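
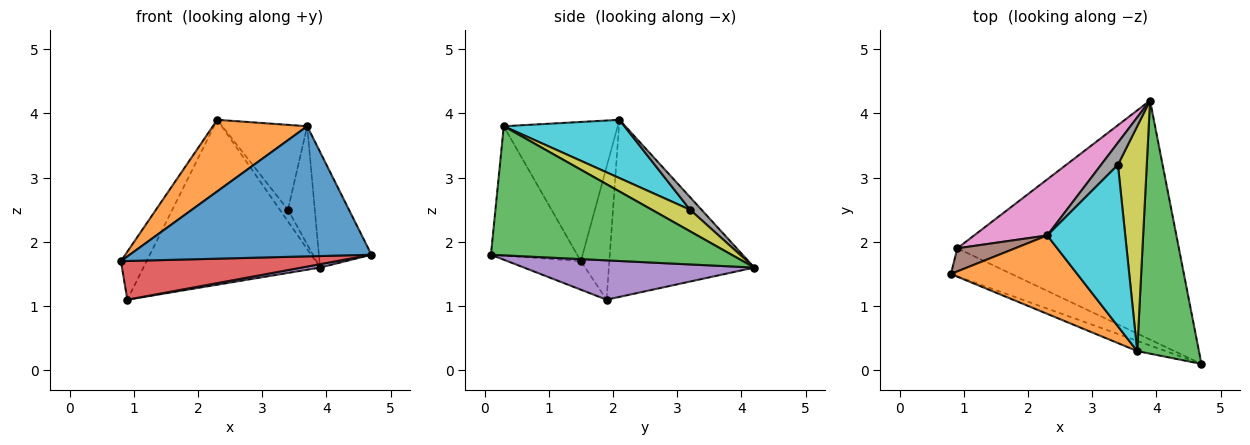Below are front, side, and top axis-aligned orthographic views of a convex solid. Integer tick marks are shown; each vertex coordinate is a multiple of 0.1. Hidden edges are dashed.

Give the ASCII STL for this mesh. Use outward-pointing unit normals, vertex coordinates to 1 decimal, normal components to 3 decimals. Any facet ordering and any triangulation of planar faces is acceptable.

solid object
 facet normal -0.335 -0.939 -0.074
  outer loop
   vertex 3.7 0.3 3.8
   vertex 0.8 1.5 1.7
   vertex 4.7 0.1 1.8
  endloop
 endfacet
 facet normal -0.631 -0.523 0.573
  outer loop
   vertex 3.7 0.3 3.8
   vertex 2.3 2.1 3.9
   vertex 0.8 1.5 1.7
  endloop
 endfacet
 facet normal 0.885 0.193 0.423
  outer loop
   vertex 3.7 0.3 3.8
   vertex 4.7 0.1 1.8
   vertex 3.9 4.2 1.6
  endloop
 endfacet
 facet normal -0.266 -0.781 -0.565
  outer loop
   vertex 0.9 1.9 1.1
   vertex 4.7 0.1 1.8
   vertex 0.8 1.5 1.7
  endloop
 endfacet
 facet normal 0.175 -0.014 -0.985
  outer loop
   vertex 0.9 1.9 1.1
   vertex 3.9 4.2 1.6
   vertex 4.7 0.1 1.8
  endloop
 endfacet
 facet normal -0.706 0.638 0.308
  outer loop
   vertex 0.9 1.9 1.1
   vertex 0.8 1.5 1.7
   vertex 2.3 2.1 3.9
  endloop
 endfacet
 facet normal -0.615 0.747 0.254
  outer loop
   vertex 0.9 1.9 1.1
   vertex 2.3 2.1 3.9
   vertex 3.9 4.2 1.6
  endloop
 endfacet
 facet normal 0.550 0.389 0.738
  outer loop
   vertex 3.4 3.2 2.5
   vertex 3.9 4.2 1.6
   vertex 2.3 2.1 3.9
  endloop
 endfacet
 facet normal 0.552 0.388 0.738
  outer loop
   vertex 3.4 3.2 2.5
   vertex 3.7 0.3 3.8
   vertex 3.9 4.2 1.6
  endloop
 endfacet
 facet normal 0.552 0.388 0.738
  outer loop
   vertex 3.4 3.2 2.5
   vertex 2.3 2.1 3.9
   vertex 3.7 0.3 3.8
  endloop
 endfacet
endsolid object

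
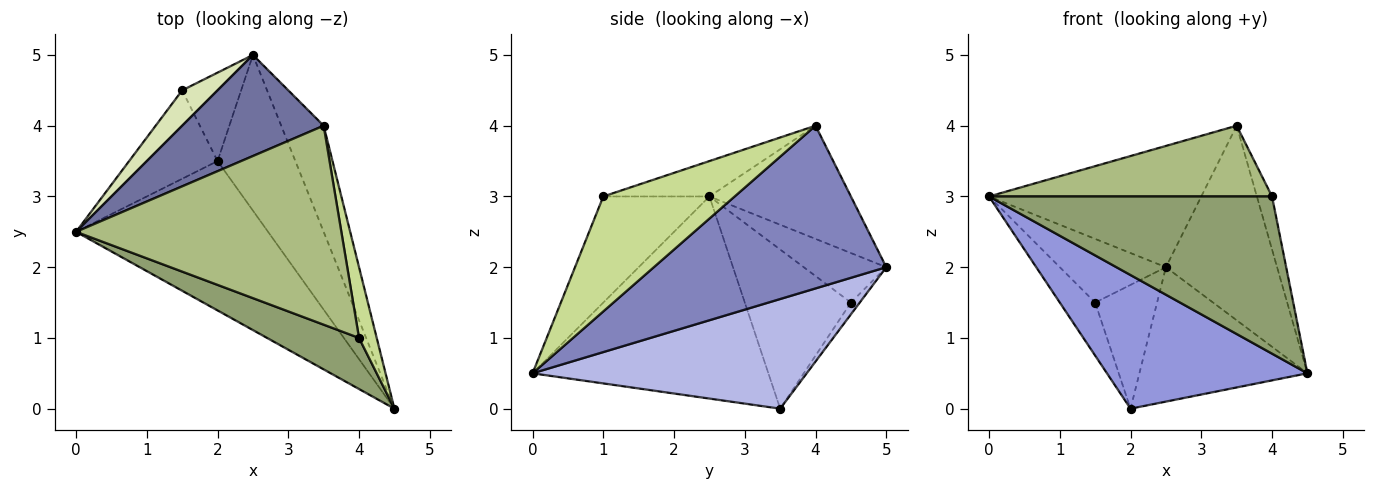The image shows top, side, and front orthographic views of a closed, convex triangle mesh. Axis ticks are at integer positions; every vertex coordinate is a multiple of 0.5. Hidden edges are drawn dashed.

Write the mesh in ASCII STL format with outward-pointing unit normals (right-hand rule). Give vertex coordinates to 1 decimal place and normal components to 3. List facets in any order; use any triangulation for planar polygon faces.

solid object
 facet normal -0.456 0.684 0.570
  outer loop
   vertex 3.5 4.0 4.0
   vertex 2.5 5.0 2.0
   vertex 0.0 2.5 3.0
  endloop
 endfacet
 facet normal 0.878 0.420 -0.229
  outer loop
   vertex 3.5 4.0 4.0
   vertex 4.5 0.0 0.5
   vertex 2.5 5.0 2.0
  endloop
 endfacet
 facet normal -0.617 -0.525 -0.586
  outer loop
   vertex 2.0 3.5 0.0
   vertex 4.5 0.0 0.5
   vertex 0.0 2.5 3.0
  endloop
 endfacet
 facet normal 0.729 0.447 -0.518
  outer loop
   vertex 2.0 3.5 0.0
   vertex 2.5 5.0 2.0
   vertex 4.5 0.0 0.5
  endloop
 endfacet
 facet normal -0.336 -0.896 0.291
  outer loop
   vertex 4.0 1.0 3.0
   vertex 0.0 2.5 3.0
   vertex 4.5 0.0 0.5
  endloop
 endfacet
 facet normal -0.125 -0.332 0.935
  outer loop
   vertex 4.0 1.0 3.0
   vertex 3.5 4.0 4.0
   vertex 0.0 2.5 3.0
  endloop
 endfacet
 facet normal 0.982 0.113 0.151
  outer loop
   vertex 4.0 1.0 3.0
   vertex 4.5 0.0 0.5
   vertex 3.5 4.0 4.0
  endloop
 endfacet
 facet normal -0.562 0.723 0.402
  outer loop
   vertex 1.5 4.5 1.5
   vertex 0.0 2.5 3.0
   vertex 2.5 5.0 2.0
  endloop
 endfacet
 facet normal -0.839 0.280 -0.466
  outer loop
   vertex 1.5 4.5 1.5
   vertex 2.0 3.5 0.0
   vertex 0.0 2.5 3.0
  endloop
 endfacet
 facet normal -0.115 0.808 -0.577
  outer loop
   vertex 1.5 4.5 1.5
   vertex 2.5 5.0 2.0
   vertex 2.0 3.5 0.0
  endloop
 endfacet
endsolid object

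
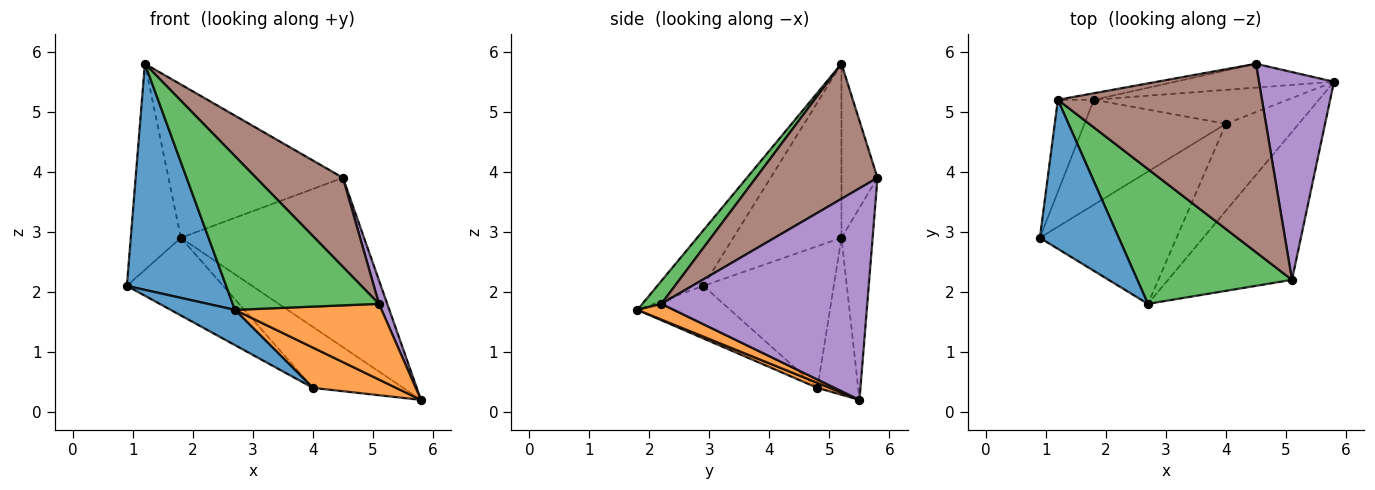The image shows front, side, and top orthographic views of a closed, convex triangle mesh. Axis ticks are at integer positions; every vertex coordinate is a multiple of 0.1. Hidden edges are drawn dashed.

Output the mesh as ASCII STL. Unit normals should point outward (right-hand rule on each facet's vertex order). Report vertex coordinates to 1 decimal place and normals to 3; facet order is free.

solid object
 facet normal -0.362 -0.778 0.513
  outer loop
   vertex 2.7 1.8 1.7
   vertex 1.2 5.2 5.8
   vertex 0.9 2.9 2.1
  endloop
 endfacet
 facet normal 0.112 -0.453 -0.885
  outer loop
   vertex 5.1 2.2 1.8
   vertex 2.7 1.8 1.7
   vertex 5.8 5.5 0.2
  endloop
 endfacet
 facet normal 0.097 -0.748 0.656
  outer loop
   vertex 5.1 2.2 1.8
   vertex 1.2 5.2 5.8
   vertex 2.7 1.8 1.7
  endloop
 endfacet
 facet normal -0.892 0.413 -0.185
  outer loop
   vertex 1.8 5.2 2.9
   vertex 0.9 2.9 2.1
   vertex 1.2 5.2 5.8
  endloop
 endfacet
 facet normal 0.942 -0.038 0.334
  outer loop
   vertex 4.5 5.8 3.9
   vertex 5.1 2.2 1.8
   vertex 5.8 5.5 0.2
  endloop
 endfacet
 facet normal 0.513 -0.367 0.776
  outer loop
   vertex 4.5 5.8 3.9
   vertex 1.2 5.2 5.8
   vertex 5.1 2.2 1.8
  endloop
 endfacet
 facet normal -0.166 0.976 -0.138
  outer loop
   vertex 4.5 5.8 3.9
   vertex 5.8 5.5 0.2
   vertex 1.8 5.2 2.9
  endloop
 endfacet
 facet normal -0.202 0.979 -0.042
  outer loop
   vertex 4.5 5.8 3.9
   vertex 1.8 5.2 2.9
   vertex 1.2 5.2 5.8
  endloop
 endfacet
 facet normal -0.627 0.463 -0.626
  outer loop
   vertex 4.0 4.8 0.4
   vertex 0.9 2.9 2.1
   vertex 1.8 5.2 2.9
  endloop
 endfacet
 facet normal -0.366 0.813 -0.453
  outer loop
   vertex 4.0 4.8 0.4
   vertex 1.8 5.2 2.9
   vertex 5.8 5.5 0.2
  endloop
 endfacet
 facet normal -0.349 -0.241 -0.906
  outer loop
   vertex 4.0 4.8 0.4
   vertex 2.7 1.8 1.7
   vertex 0.9 2.9 2.1
  endloop
 endfacet
 facet normal 0.063 -0.420 -0.906
  outer loop
   vertex 4.0 4.8 0.4
   vertex 5.8 5.5 0.2
   vertex 2.7 1.8 1.7
  endloop
 endfacet
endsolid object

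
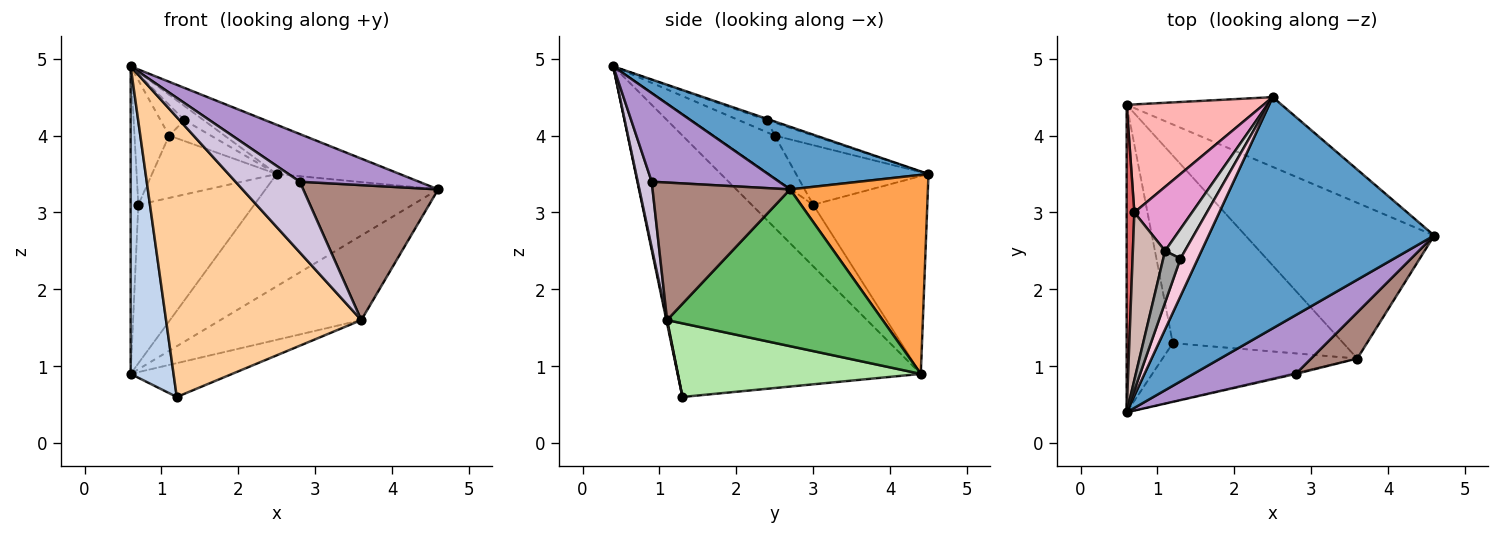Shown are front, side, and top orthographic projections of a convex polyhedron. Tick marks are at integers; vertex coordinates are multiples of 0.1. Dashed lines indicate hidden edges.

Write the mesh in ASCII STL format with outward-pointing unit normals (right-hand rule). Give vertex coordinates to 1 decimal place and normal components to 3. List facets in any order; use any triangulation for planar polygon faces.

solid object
 facet normal 0.262 0.201 0.944
  outer loop
   vertex 2.5 4.5 3.5
   vertex 0.6 0.4 4.9
   vertex 4.6 2.7 3.3
  endloop
 endfacet
 facet normal -0.970 -0.171 -0.171
  outer loop
   vertex 0.6 4.4 0.9
   vertex 1.2 1.3 0.6
   vertex 0.6 0.4 4.9
  endloop
 endfacet
 facet normal 0.561 0.703 -0.437
  outer loop
   vertex 0.6 4.4 0.9
   vertex 2.5 4.5 3.5
   vertex 4.6 2.7 3.3
  endloop
 endfacet
 facet normal 0.004 -0.979 -0.204
  outer loop
   vertex 3.6 1.1 1.6
   vertex 0.6 0.4 4.9
   vertex 1.2 1.3 0.6
  endloop
 endfacet
 facet normal 0.590 0.386 -0.710
  outer loop
   vertex 3.6 1.1 1.6
   vertex 0.6 4.4 0.9
   vertex 4.6 2.7 3.3
  endloop
 endfacet
 facet normal 0.391 0.163 -0.906
  outer loop
   vertex 3.6 1.1 1.6
   vertex 1.2 1.3 0.6
   vertex 0.6 4.4 0.9
  endloop
 endfacet
 facet normal -0.985 0.123 0.123
  outer loop
   vertex 0.7 3.0 3.1
   vertex 0.6 4.4 0.9
   vertex 0.6 0.4 4.9
  endloop
 endfacet
 facet normal -0.631 0.641 0.437
  outer loop
   vertex 0.7 3.0 3.1
   vertex 2.5 4.5 3.5
   vertex 0.6 4.4 0.9
  endloop
 endfacet
 facet normal 0.558 -0.522 0.645
  outer loop
   vertex 2.8 0.9 3.4
   vertex 4.6 2.7 3.3
   vertex 0.6 0.4 4.9
  endloop
 endfacet
 facet normal 0.212 -0.977 -0.014
  outer loop
   vertex 2.8 0.9 3.4
   vertex 0.6 0.4 4.9
   vertex 3.6 1.1 1.6
  endloop
 endfacet
 facet normal 0.694 -0.681 0.233
  outer loop
   vertex 2.8 0.9 3.4
   vertex 3.6 1.1 1.6
   vertex 4.6 2.7 3.3
  endloop
 endfacet
 facet normal -0.728 0.409 0.551
  outer loop
   vertex 1.1 2.5 4.0
   vertex 0.7 3.0 3.1
   vertex 0.6 0.4 4.9
  endloop
 endfacet
 facet normal -0.595 0.561 0.576
  outer loop
   vertex 1.1 2.5 4.0
   vertex 2.5 4.5 3.5
   vertex 0.7 3.0 3.1
  endloop
 endfacet
 facet normal -0.070 0.351 0.934
  outer loop
   vertex 1.3 2.4 4.2
   vertex 0.6 0.4 4.9
   vertex 2.5 4.5 3.5
  endloop
 endfacet
 facet normal -0.517 0.438 0.736
  outer loop
   vertex 1.3 2.4 4.2
   vertex 1.1 2.5 4.0
   vertex 0.6 0.4 4.9
  endloop
 endfacet
 facet normal -0.468 0.508 0.723
  outer loop
   vertex 1.3 2.4 4.2
   vertex 2.5 4.5 3.5
   vertex 1.1 2.5 4.0
  endloop
 endfacet
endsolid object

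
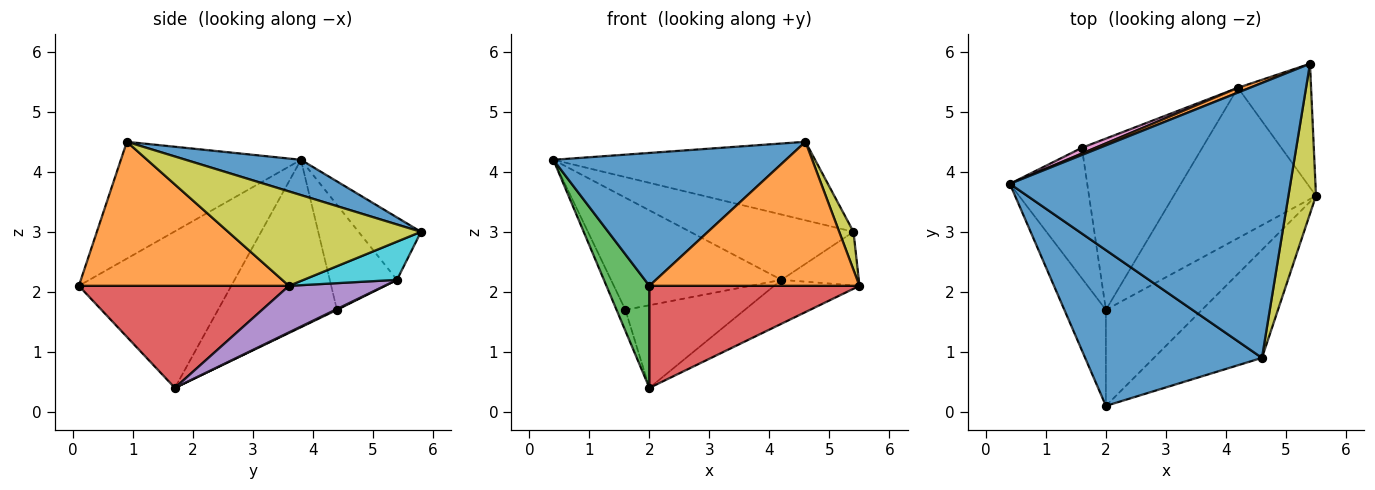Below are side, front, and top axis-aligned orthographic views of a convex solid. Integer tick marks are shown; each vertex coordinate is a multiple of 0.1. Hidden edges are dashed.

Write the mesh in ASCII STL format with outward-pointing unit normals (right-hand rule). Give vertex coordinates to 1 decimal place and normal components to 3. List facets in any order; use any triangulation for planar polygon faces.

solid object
 facet normal -0.449 -0.580 0.680
  outer loop
   vertex 4.6 0.9 4.5
   vertex 0.4 3.8 4.2
   vertex 2.0 0.1 2.1
  endloop
 endfacet
 facet normal 0.625 -0.625 -0.469
  outer loop
   vertex 4.6 0.9 4.5
   vertex 2.0 0.1 2.1
   vertex 5.5 3.6 2.1
  endloop
 endfacet
 facet normal -0.933 -0.263 -0.247
  outer loop
   vertex 2.0 1.7 0.4
   vertex 2.0 0.1 2.1
   vertex 0.4 3.8 4.2
  endloop
 endfacet
 facet normal 0.589 -0.589 -0.554
  outer loop
   vertex 2.0 1.7 0.4
   vertex 5.5 3.6 2.1
   vertex 2.0 0.1 2.1
  endloop
 endfacet
 facet normal 0.300 0.267 -0.916
  outer loop
   vertex 4.2 5.4 2.2
   vertex 5.5 3.6 2.1
   vertex 2.0 1.7 0.4
  endloop
 endfacet
 facet normal -0.906 0.067 -0.419
  outer loop
   vertex 1.6 4.4 1.7
   vertex 2.0 1.7 0.4
   vertex 0.4 3.8 4.2
  endloop
 endfacet
 facet normal -0.366 0.929 0.047
  outer loop
   vertex 1.6 4.4 1.7
   vertex 0.4 3.8 4.2
   vertex 4.2 5.4 2.2
  endloop
 endfacet
 facet normal 0.006 0.435 -0.901
  outer loop
   vertex 1.6 4.4 1.7
   vertex 4.2 5.4 2.2
   vertex 2.0 1.7 0.4
  endloop
 endfacet
 facet normal 0.958 -0.071 0.279
  outer loop
   vertex 5.4 5.8 3.0
   vertex 4.6 0.9 4.5
   vertex 5.5 3.6 2.1
  endloop
 endfacet
 facet normal 0.432 0.358 -0.828
  outer loop
   vertex 5.4 5.8 3.0
   vertex 5.5 3.6 2.1
   vertex 4.2 5.4 2.2
  endloop
 endfacet
 facet normal 0.120 0.273 0.955
  outer loop
   vertex 5.4 5.8 3.0
   vertex 0.4 3.8 4.2
   vertex 4.6 0.9 4.5
  endloop
 endfacet
 facet normal -0.356 0.932 0.069
  outer loop
   vertex 5.4 5.8 3.0
   vertex 4.2 5.4 2.2
   vertex 0.4 3.8 4.2
  endloop
 endfacet
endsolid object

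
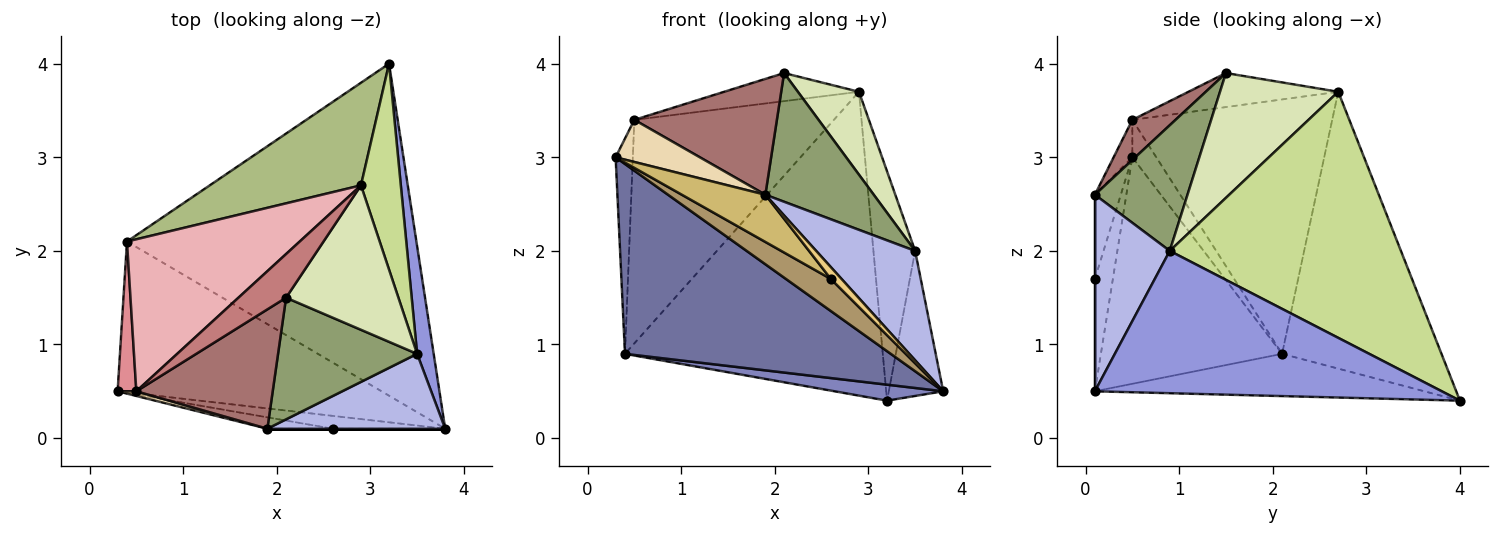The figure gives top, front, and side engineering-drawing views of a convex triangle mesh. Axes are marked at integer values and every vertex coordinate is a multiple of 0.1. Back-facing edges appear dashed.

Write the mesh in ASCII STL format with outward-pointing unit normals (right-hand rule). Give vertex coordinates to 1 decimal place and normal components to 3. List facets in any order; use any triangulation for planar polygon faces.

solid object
 facet normal -0.471 -0.691 -0.549
  outer loop
   vertex 0.4 2.1 0.9
   vertex 3.8 0.1 0.5
   vertex 0.3 0.5 3.0
  endloop
 endfacet
 facet normal -0.144 -0.048 -0.988
  outer loop
   vertex 0.4 2.1 0.9
   vertex 3.2 4.0 0.4
   vertex 3.8 0.1 0.5
  endloop
 endfacet
 facet normal 0.981 0.154 0.114
  outer loop
   vertex 3.5 0.9 2.0
   vertex 3.8 0.1 0.5
   vertex 3.2 4.0 0.4
  endloop
 endfacet
 facet normal 0.530 -0.700 0.479
  outer loop
   vertex 3.5 0.9 2.0
   vertex 1.9 0.1 2.6
   vertex 3.8 0.1 0.5
  endloop
 endfacet
 facet normal 0.528 -0.617 0.584
  outer loop
   vertex 3.5 0.9 2.0
   vertex 2.1 1.5 3.9
   vertex 1.9 0.1 2.6
  endloop
 endfacet
 facet normal -0.505 0.818 0.276
  outer loop
   vertex 2.9 2.7 3.7
   vertex 3.2 4.0 0.4
   vertex 0.4 2.1 0.9
  endloop
 endfacet
 facet normal 0.972 0.175 0.157
  outer loop
   vertex 2.9 2.7 3.7
   vertex 3.5 0.9 2.0
   vertex 3.2 4.0 0.4
  endloop
 endfacet
 facet normal 0.694 -0.359 0.624
  outer loop
   vertex 2.9 2.7 3.7
   vertex 2.1 1.5 3.9
   vertex 3.5 0.9 2.0
  endloop
 endfacet
 facet normal -0.348 -0.870 -0.348
  outer loop
   vertex 2.6 0.1 1.7
   vertex 0.3 0.5 3.0
   vertex 3.8 0.1 0.5
  endloop
 endfacet
 facet normal -0.289 -0.931 -0.225
  outer loop
   vertex 2.6 0.1 1.7
   vertex 1.9 0.1 2.6
   vertex 0.3 0.5 3.0
  endloop
 endfacet
 facet normal 0.000 -1.000 0.000
  outer loop
   vertex 2.6 0.1 1.7
   vertex 3.8 0.1 0.5
   vertex 1.9 0.1 2.6
  endloop
 endfacet
 facet normal -0.216 -0.970 0.108
  outer loop
   vertex 0.5 0.5 3.4
   vertex 0.3 0.5 3.0
   vertex 1.9 0.1 2.6
  endloop
 endfacet
 facet normal 0.207 -0.681 0.702
  outer loop
   vertex 0.5 0.5 3.4
   vertex 1.9 0.1 2.6
   vertex 2.1 1.5 3.9
  endloop
 endfacet
 facet normal -0.515 0.464 0.721
  outer loop
   vertex 0.5 0.5 3.4
   vertex 2.1 1.5 3.9
   vertex 2.9 2.7 3.7
  endloop
 endfacet
 facet normal -0.752 0.541 0.376
  outer loop
   vertex 0.5 0.5 3.4
   vertex 0.4 2.1 0.9
   vertex 0.3 0.5 3.0
  endloop
 endfacet
 facet normal -0.638 0.637 0.433
  outer loop
   vertex 0.5 0.5 3.4
   vertex 2.9 2.7 3.7
   vertex 0.4 2.1 0.9
  endloop
 endfacet
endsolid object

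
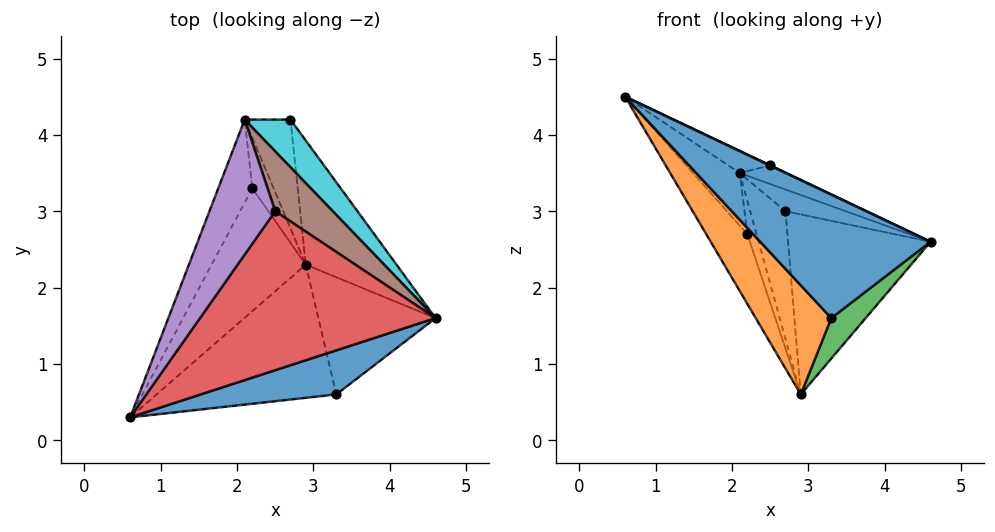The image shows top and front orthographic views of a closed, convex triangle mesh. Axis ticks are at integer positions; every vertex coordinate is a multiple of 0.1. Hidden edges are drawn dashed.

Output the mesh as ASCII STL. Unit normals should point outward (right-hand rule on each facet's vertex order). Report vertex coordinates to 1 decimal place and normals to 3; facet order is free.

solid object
 facet normal 0.422 -0.854 0.305
  outer loop
   vertex 3.3 0.6 1.6
   vertex 4.6 1.6 2.6
   vertex 0.6 0.3 4.5
  endloop
 endfacet
 facet normal -0.605 -0.505 -0.616
  outer loop
   vertex 3.3 0.6 1.6
   vertex 0.6 0.3 4.5
   vertex 2.9 2.3 0.6
  endloop
 endfacet
 facet normal 0.699 -0.233 -0.676
  outer loop
   vertex 3.3 0.6 1.6
   vertex 2.9 2.3 0.6
   vertex 4.6 1.6 2.6
  endloop
 endfacet
 facet normal 0.429 -0.001 0.903
  outer loop
   vertex 2.5 3.0 3.6
   vertex 0.6 0.3 4.5
   vertex 4.6 1.6 2.6
  endloop
 endfacet
 facet normal 0.231 0.157 0.960
  outer loop
   vertex 2.5 3.0 3.6
   vertex 2.1 4.2 3.5
   vertex 0.6 0.3 4.5
  endloop
 endfacet
 facet normal 0.547 0.249 0.800
  outer loop
   vertex 2.5 3.0 3.6
   vertex 4.6 1.6 2.6
   vertex 2.1 4.2 3.5
  endloop
 endfacet
 facet normal -0.890 0.244 -0.385
  outer loop
   vertex 2.2 3.3 2.7
   vertex 0.6 0.3 4.5
   vertex 2.1 4.2 3.5
  endloop
 endfacet
 facet normal -0.885 0.230 -0.404
  outer loop
   vertex 2.2 3.3 2.7
   vertex 2.9 2.3 0.6
   vertex 0.6 0.3 4.5
  endloop
 endfacet
 facet normal -0.864 0.277 -0.420
  outer loop
   vertex 2.2 3.3 2.7
   vertex 2.1 4.2 3.5
   vertex 2.9 2.3 0.6
  endloop
 endfacet
 facet normal 0.604 0.330 0.725
  outer loop
   vertex 2.7 4.2 3.0
   vertex 2.1 4.2 3.5
   vertex 4.6 1.6 2.6
  endloop
 endfacet
 facet normal 0.710 0.580 -0.400
  outer loop
   vertex 2.7 4.2 3.0
   vertex 4.6 1.6 2.6
   vertex 2.9 2.3 0.6
  endloop
 endfacet
 facet normal -0.475 0.670 -0.570
  outer loop
   vertex 2.7 4.2 3.0
   vertex 2.9 2.3 0.6
   vertex 2.1 4.2 3.5
  endloop
 endfacet
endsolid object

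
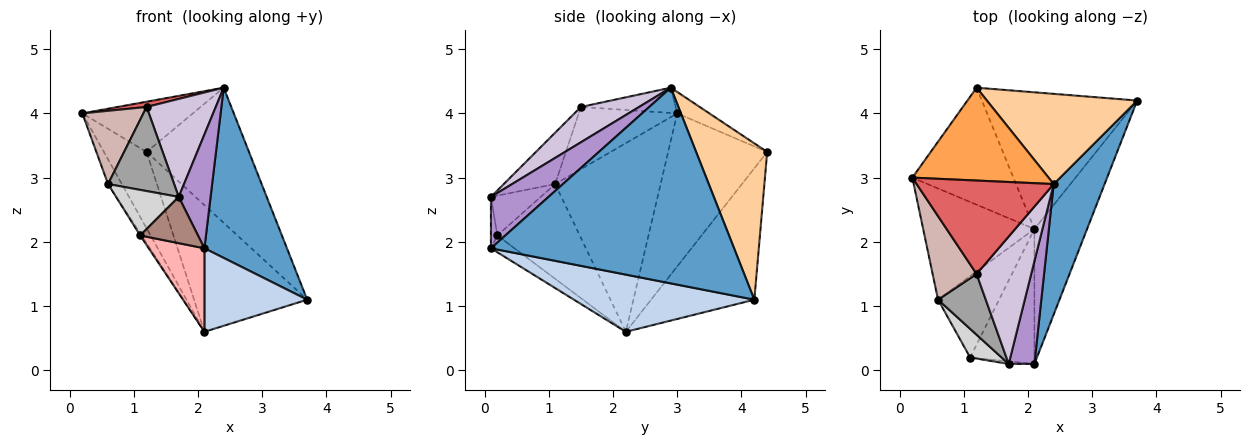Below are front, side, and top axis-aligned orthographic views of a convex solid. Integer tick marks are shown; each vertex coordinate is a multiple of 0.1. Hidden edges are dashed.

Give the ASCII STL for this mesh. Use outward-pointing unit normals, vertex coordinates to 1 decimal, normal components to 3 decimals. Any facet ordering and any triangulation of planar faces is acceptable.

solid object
 facet normal 0.919 -0.312 0.239
  outer loop
   vertex 2.4 2.9 4.4
   vertex 2.1 0.1 1.9
   vertex 3.7 4.2 1.1
  endloop
 endfacet
 facet normal 0.679 -0.387 -0.625
  outer loop
   vertex 2.1 2.2 0.6
   vertex 3.7 4.2 1.1
   vertex 2.1 0.1 1.9
  endloop
 endfacet
 facet normal -0.137 0.471 0.871
  outer loop
   vertex 1.2 4.4 3.4
   vertex 0.2 3.0 4.0
   vertex 2.4 2.9 4.4
  endloop
 endfacet
 facet normal 0.500 0.720 0.481
  outer loop
   vertex 1.2 4.4 3.4
   vertex 2.4 2.9 4.4
   vertex 3.7 4.2 1.1
  endloop
 endfacet
 facet normal -0.785 0.339 -0.518
  outer loop
   vertex 1.2 4.4 3.4
   vertex 2.1 2.2 0.6
   vertex 0.2 3.0 4.0
  endloop
 endfacet
 facet normal -0.527 0.578 -0.623
  outer loop
   vertex 1.2 4.4 3.4
   vertex 3.7 4.2 1.1
   vertex 2.1 2.2 0.6
  endloop
 endfacet
 facet normal -0.181 -0.055 0.982
  outer loop
   vertex 1.2 1.5 4.1
   vertex 2.4 2.9 4.4
   vertex 0.2 3.0 4.0
  endloop
 endfacet
 facet normal -0.217 -0.514 -0.830
  outer loop
   vertex 1.1 0.2 2.1
   vertex 2.1 2.2 0.6
   vertex 2.1 0.1 1.9
  endloop
 endfacet
 facet normal 0.802 -0.444 0.401
  outer loop
   vertex 1.7 0.1 2.7
   vertex 2.1 0.1 1.9
   vertex 2.4 2.9 4.4
  endloop
 endfacet
 facet normal 0.456 -0.542 0.705
  outer loop
   vertex 1.7 0.1 2.7
   vertex 2.4 2.9 4.4
   vertex 1.2 1.5 4.1
  endloop
 endfacet
 facet normal -0.110 -0.992 -0.055
  outer loop
   vertex 1.7 0.1 2.7
   vertex 1.1 0.2 2.1
   vertex 2.1 0.1 1.9
  endloop
 endfacet
 facet normal -0.729 -0.452 0.515
  outer loop
   vertex 0.6 1.1 2.9
   vertex 1.2 1.5 4.1
   vertex 0.2 3.0 4.0
  endloop
 endfacet
 facet normal -0.856 0.112 -0.505
  outer loop
   vertex 0.6 1.1 2.9
   vertex 0.2 3.0 4.0
   vertex 2.1 2.2 0.6
  endloop
 endfacet
 facet normal -0.841 0.014 -0.541
  outer loop
   vertex 0.6 1.1 2.9
   vertex 2.1 2.2 0.6
   vertex 1.1 0.2 2.1
  endloop
 endfacet
 facet normal -0.533 -0.686 0.495
  outer loop
   vertex 0.6 1.1 2.9
   vertex 1.7 0.1 2.7
   vertex 1.2 1.5 4.1
  endloop
 endfacet
 facet normal -0.558 -0.702 0.441
  outer loop
   vertex 0.6 1.1 2.9
   vertex 1.1 0.2 2.1
   vertex 1.7 0.1 2.7
  endloop
 endfacet
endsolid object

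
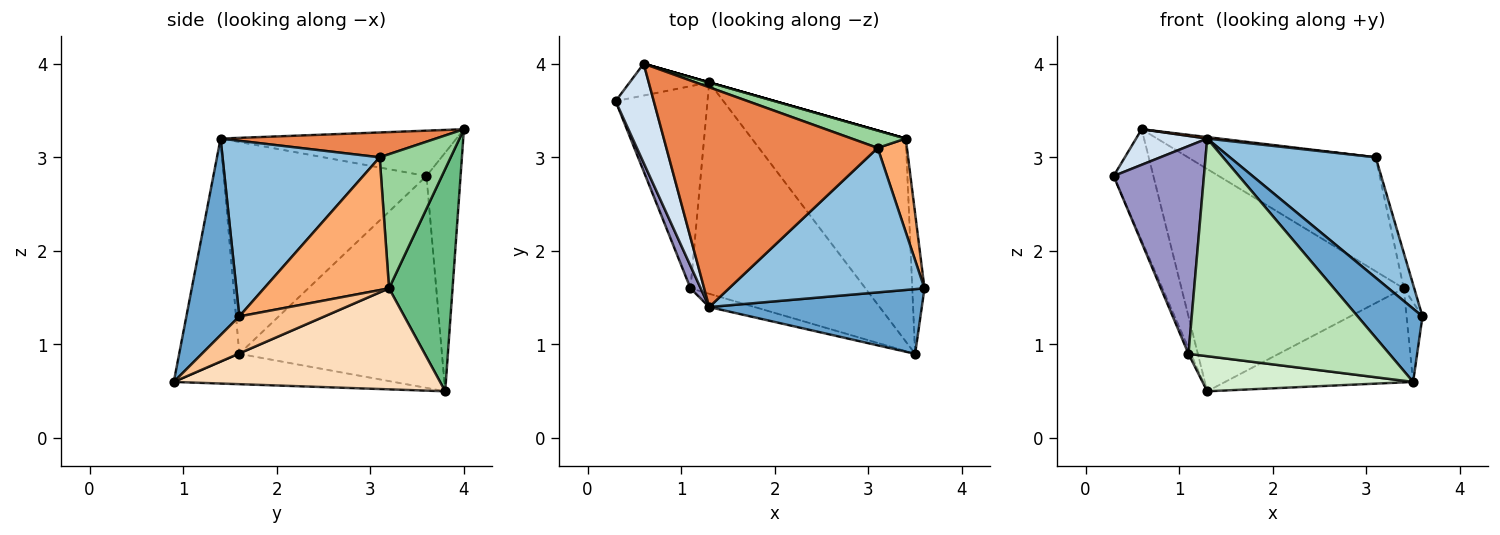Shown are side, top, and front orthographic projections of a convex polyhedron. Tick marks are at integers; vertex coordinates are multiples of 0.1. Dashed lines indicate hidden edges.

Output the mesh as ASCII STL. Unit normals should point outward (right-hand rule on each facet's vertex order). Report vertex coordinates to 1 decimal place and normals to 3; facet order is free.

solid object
 facet normal 0.522 -0.639 0.565
  outer loop
   vertex 1.3 1.4 3.2
   vertex 3.5 0.9 0.6
   vertex 3.6 1.6 1.3
  endloop
 endfacet
 facet normal 0.568 -0.527 0.632
  outer loop
   vertex 3.1 3.1 3.0
   vertex 1.3 1.4 3.2
   vertex 3.6 1.6 1.3
  endloop
 endfacet
 facet normal -0.636 0.742 -0.212
  outer loop
   vertex 0.6 4.0 3.3
   vertex 1.3 3.8 0.5
   vertex 0.3 3.6 2.8
  endloop
 endfacet
 facet normal -0.746 -0.225 0.627
  outer loop
   vertex 0.6 4.0 3.3
   vertex 0.3 3.6 2.8
   vertex 1.3 1.4 3.2
  endloop
 endfacet
 facet normal 0.117 -0.007 0.993
  outer loop
   vertex 0.6 4.0 3.3
   vertex 1.3 1.4 3.2
   vertex 3.1 3.1 3.0
  endloop
 endfacet
 facet normal 0.973 0.081 0.214
  outer loop
   vertex 3.4 3.2 1.6
   vertex 3.1 3.1 3.0
   vertex 3.6 1.6 1.3
  endloop
 endfacet
 facet normal 0.935 0.175 -0.308
  outer loop
   vertex 3.4 3.2 1.6
   vertex 3.6 1.6 1.3
   vertex 3.5 0.9 0.6
  endloop
 endfacet
 facet normal 0.512 0.361 -0.780
  outer loop
   vertex 3.4 3.2 1.6
   vertex 3.5 0.9 0.6
   vertex 1.3 3.8 0.5
  endloop
 endfacet
 facet normal 0.275 0.962 0.000
  outer loop
   vertex 3.4 3.2 1.6
   vertex 1.3 3.8 0.5
   vertex 0.6 4.0 3.3
  endloop
 endfacet
 facet normal 0.350 0.926 0.141
  outer loop
   vertex 3.4 3.2 1.6
   vertex 0.6 4.0 3.3
   vertex 3.1 3.1 3.0
  endloop
 endfacet
 facet normal -0.286 -0.956 -0.058
  outer loop
   vertex 1.1 1.6 0.9
   vertex 3.5 0.9 0.6
   vertex 1.3 1.4 3.2
  endloop
 endfacet
 facet normal -0.169 -0.161 -0.972
  outer loop
   vertex 1.1 1.6 0.9
   vertex 1.3 3.8 0.5
   vertex 3.5 0.9 0.6
  endloop
 endfacet
 facet normal -0.912 -0.407 0.044
  outer loop
   vertex 1.1 1.6 0.9
   vertex 1.3 1.4 3.2
   vertex 0.3 3.6 2.8
  endloop
 endfacet
 facet normal -0.917 0.011 -0.398
  outer loop
   vertex 1.1 1.6 0.9
   vertex 0.3 3.6 2.8
   vertex 1.3 3.8 0.5
  endloop
 endfacet
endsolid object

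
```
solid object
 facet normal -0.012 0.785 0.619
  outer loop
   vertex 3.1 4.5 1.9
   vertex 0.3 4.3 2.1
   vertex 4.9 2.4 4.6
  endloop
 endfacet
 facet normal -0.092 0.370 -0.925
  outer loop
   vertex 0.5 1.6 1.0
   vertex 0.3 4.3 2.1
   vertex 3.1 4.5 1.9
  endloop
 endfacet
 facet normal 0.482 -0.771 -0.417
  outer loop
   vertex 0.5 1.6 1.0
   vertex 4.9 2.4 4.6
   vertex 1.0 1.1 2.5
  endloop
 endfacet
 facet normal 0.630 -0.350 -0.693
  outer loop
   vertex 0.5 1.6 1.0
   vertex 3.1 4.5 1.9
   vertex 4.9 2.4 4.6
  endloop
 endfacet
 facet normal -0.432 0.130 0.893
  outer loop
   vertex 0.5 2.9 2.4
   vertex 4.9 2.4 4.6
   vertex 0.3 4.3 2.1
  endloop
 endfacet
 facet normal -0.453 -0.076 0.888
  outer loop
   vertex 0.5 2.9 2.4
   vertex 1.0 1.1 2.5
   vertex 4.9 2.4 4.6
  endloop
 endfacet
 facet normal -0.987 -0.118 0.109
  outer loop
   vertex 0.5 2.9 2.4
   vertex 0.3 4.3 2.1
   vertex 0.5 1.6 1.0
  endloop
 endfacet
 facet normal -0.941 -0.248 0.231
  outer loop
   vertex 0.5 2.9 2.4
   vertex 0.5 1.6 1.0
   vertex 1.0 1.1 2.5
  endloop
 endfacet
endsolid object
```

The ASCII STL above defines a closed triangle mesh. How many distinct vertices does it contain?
6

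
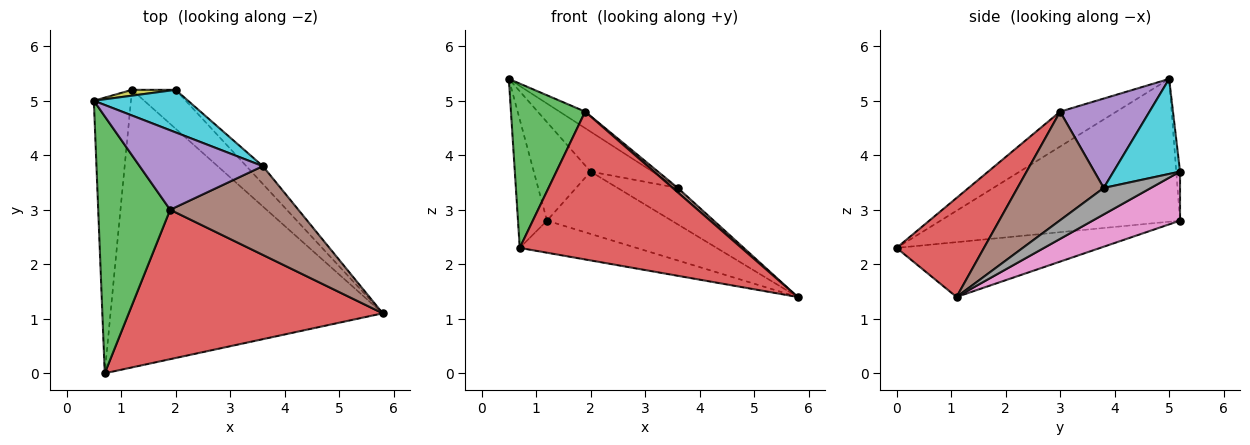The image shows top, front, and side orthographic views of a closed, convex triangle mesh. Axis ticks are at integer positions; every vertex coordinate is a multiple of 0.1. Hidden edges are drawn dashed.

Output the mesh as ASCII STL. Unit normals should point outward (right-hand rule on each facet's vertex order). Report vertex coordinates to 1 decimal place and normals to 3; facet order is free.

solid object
 facet normal -0.961 0.116 -0.250
  outer loop
   vertex 1.2 5.2 2.8
   vertex 0.7 0.0 2.3
   vertex 0.5 5.0 5.4
  endloop
 endfacet
 facet normal -0.196 0.113 -0.974
  outer loop
   vertex 1.2 5.2 2.8
   vertex 5.8 1.1 1.4
   vertex 0.7 0.0 2.3
  endloop
 endfacet
 facet normal -0.378 -0.499 0.780
  outer loop
   vertex 1.9 3.0 4.8
   vertex 0.5 5.0 5.4
   vertex 0.7 0.0 2.3
  endloop
 endfacet
 facet normal 0.267 -0.678 0.685
  outer loop
   vertex 1.9 3.0 4.8
   vertex 0.7 0.0 2.3
   vertex 5.8 1.1 1.4
  endloop
 endfacet
 facet normal 0.579 0.166 0.798
  outer loop
   vertex 3.6 3.8 3.4
   vertex 0.5 5.0 5.4
   vertex 1.9 3.0 4.8
  endloop
 endfacet
 facet normal 0.646 -0.038 0.762
  outer loop
   vertex 3.6 3.8 3.4
   vertex 1.9 3.0 4.8
   vertex 5.8 1.1 1.4
  endloop
 endfacet
 facet normal 0.512 0.729 -0.455
  outer loop
   vertex 2.0 5.2 3.7
   vertex 5.8 1.1 1.4
   vertex 1.2 5.2 2.8
  endloop
 endfacet
 facet normal 0.576 0.735 -0.359
  outer loop
   vertex 2.0 5.2 3.7
   vertex 3.6 3.8 3.4
   vertex 5.8 1.1 1.4
  endloop
 endfacet
 facet normal -0.066 0.996 0.059
  outer loop
   vertex 2.0 5.2 3.7
   vertex 1.2 5.2 2.8
   vertex 0.5 5.0 5.4
  endloop
 endfacet
 facet normal 0.592 0.551 0.588
  outer loop
   vertex 2.0 5.2 3.7
   vertex 0.5 5.0 5.4
   vertex 3.6 3.8 3.4
  endloop
 endfacet
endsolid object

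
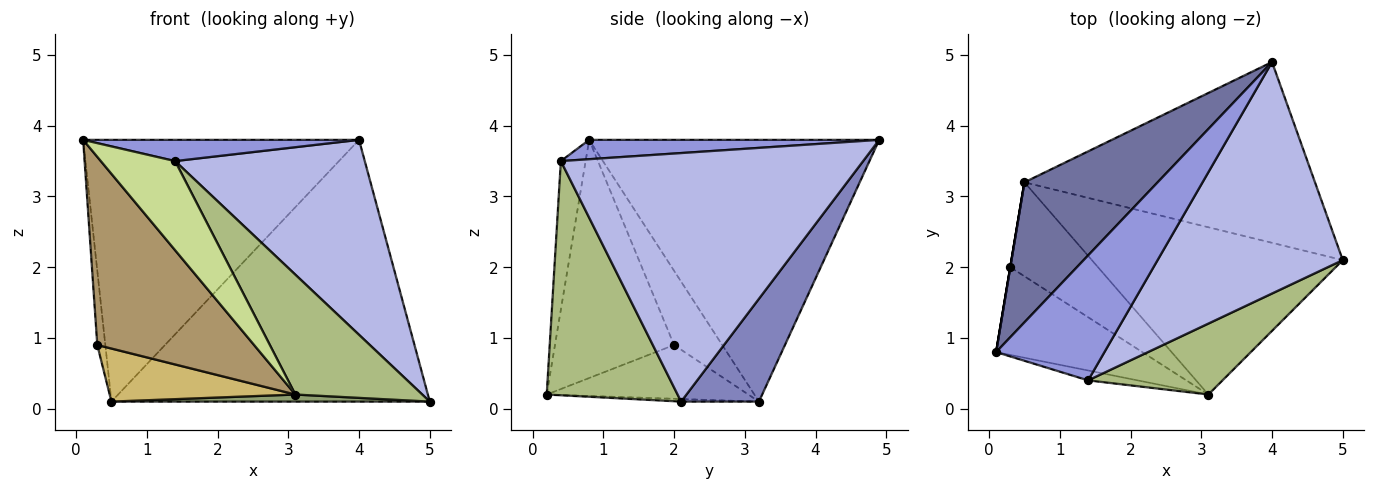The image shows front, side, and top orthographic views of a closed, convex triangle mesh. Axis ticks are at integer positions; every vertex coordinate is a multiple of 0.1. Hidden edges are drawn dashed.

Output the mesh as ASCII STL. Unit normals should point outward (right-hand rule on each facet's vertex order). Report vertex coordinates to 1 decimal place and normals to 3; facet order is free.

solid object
 facet normal -0.680 0.647 0.346
  outer loop
   vertex 0.5 3.2 0.1
   vertex 0.1 0.8 3.8
   vertex 4.0 4.9 3.8
  endloop
 endfacet
 facet normal 0.197 0.807 -0.557
  outer loop
   vertex 0.5 3.2 0.1
   vertex 4.0 4.9 3.8
   vertex 5.0 2.1 0.1
  endloop
 endfacet
 facet normal 0.173 -0.165 0.971
  outer loop
   vertex 1.4 0.4 3.5
   vertex 4.0 4.9 3.8
   vertex 0.1 0.8 3.8
  endloop
 endfacet
 facet normal 0.716 -0.449 0.534
  outer loop
   vertex 1.4 0.4 3.5
   vertex 5.0 2.1 0.1
   vertex 4.0 4.9 3.8
  endloop
 endfacet
 facet normal -0.010 -0.042 -0.999
  outer loop
   vertex 3.1 0.2 0.2
   vertex 0.5 3.2 0.1
   vertex 5.0 2.1 0.1
  endloop
 endfacet
 facet normal 0.664 -0.644 0.381
  outer loop
   vertex 3.1 0.2 0.2
   vertex 5.0 2.1 0.1
   vertex 1.4 0.4 3.5
  endloop
 endfacet
 facet normal -0.314 -0.943 -0.105
  outer loop
   vertex 3.1 0.2 0.2
   vertex 1.4 0.4 3.5
   vertex 0.1 0.8 3.8
  endloop
 endfacet
 facet normal -0.986 0.164 0.000
  outer loop
   vertex 0.3 2.0 0.9
   vertex 0.1 0.8 3.8
   vertex 0.5 3.2 0.1
  endloop
 endfacet
 facet normal -0.567 -0.747 -0.348
  outer loop
   vertex 0.3 2.0 0.9
   vertex 3.1 0.2 0.2
   vertex 0.1 0.8 3.8
  endloop
 endfacet
 facet normal -0.471 -0.434 -0.768
  outer loop
   vertex 0.3 2.0 0.9
   vertex 0.5 3.2 0.1
   vertex 3.1 0.2 0.2
  endloop
 endfacet
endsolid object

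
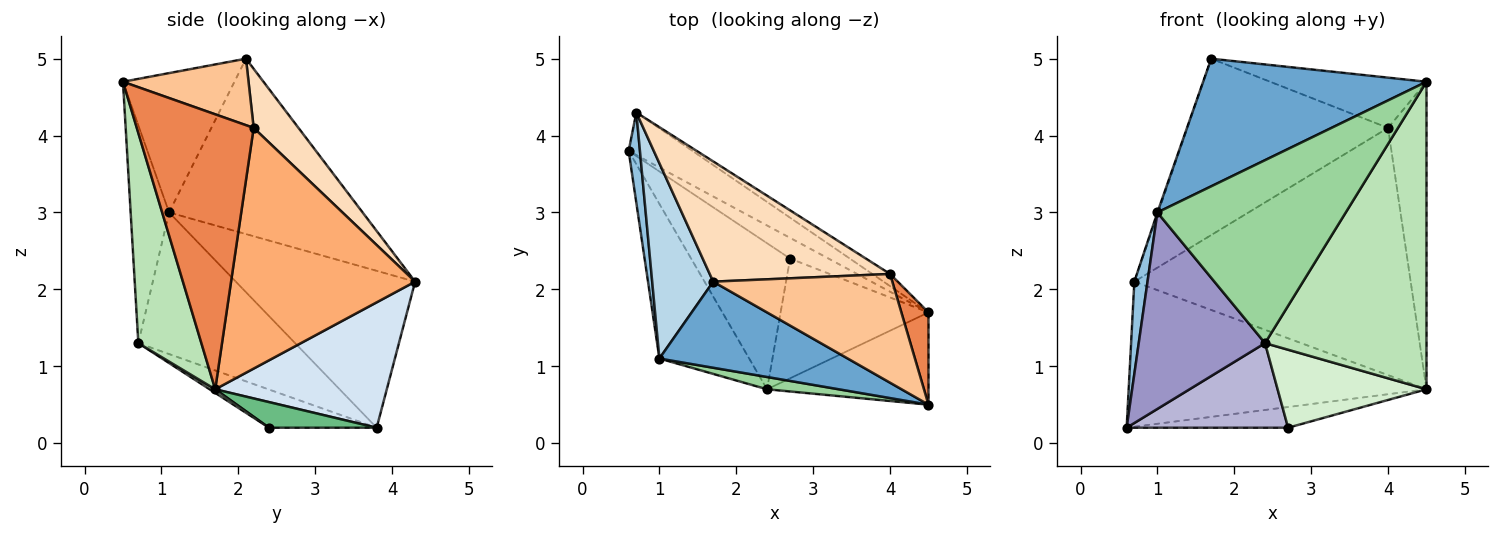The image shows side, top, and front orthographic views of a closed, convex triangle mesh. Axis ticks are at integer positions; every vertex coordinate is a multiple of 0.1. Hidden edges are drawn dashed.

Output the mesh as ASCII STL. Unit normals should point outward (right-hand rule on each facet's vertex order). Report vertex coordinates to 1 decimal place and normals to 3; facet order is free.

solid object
 facet normal -0.382 -0.766 0.517
  outer loop
   vertex 1.0 1.1 3.0
   vertex 4.5 0.5 4.7
   vertex 1.7 2.1 5.0
  endloop
 endfacet
 facet normal -0.995 -0.073 0.072
  outer loop
   vertex 1.0 1.1 3.0
   vertex 0.7 4.3 2.1
   vertex 0.6 3.8 0.2
  endloop
 endfacet
 facet normal -0.944 0.004 0.329
  outer loop
   vertex 1.0 1.1 3.0
   vertex 1.7 2.1 5.0
   vertex 0.7 4.3 2.1
  endloop
 endfacet
 facet normal 0.484 0.840 -0.246
  outer loop
   vertex 4.5 1.7 0.7
   vertex 0.6 3.8 0.2
   vertex 0.7 4.3 2.1
  endloop
 endfacet
 facet normal 0.946 0.311 0.093
  outer loop
   vertex 4.0 2.2 4.1
   vertex 4.5 0.5 4.7
   vertex 4.5 1.7 0.7
  endloop
 endfacet
 facet normal 0.554 0.832 -0.041
  outer loop
   vertex 4.0 2.2 4.1
   vertex 4.5 1.7 0.7
   vertex 0.7 4.3 2.1
  endloop
 endfacet
 facet normal 0.319 0.398 0.860
  outer loop
   vertex 4.0 2.2 4.1
   vertex 1.7 2.1 5.0
   vertex 4.5 0.5 4.7
  endloop
 endfacet
 facet normal 0.181 0.813 0.554
  outer loop
   vertex 4.0 2.2 4.1
   vertex 0.7 4.3 2.1
   vertex 1.7 2.1 5.0
  endloop
 endfacet
 facet normal 0.426 0.640 -0.640
  outer loop
   vertex 2.7 2.4 0.2
   vertex 0.6 3.8 0.2
   vertex 4.5 1.7 0.7
  endloop
 endfacet
 facet normal -0.200 -0.978 0.066
  outer loop
   vertex 2.4 0.7 1.3
   vertex 4.5 0.5 4.7
   vertex 1.0 1.1 3.0
  endloop
 endfacet
 facet normal 0.350 -0.897 -0.269
  outer loop
   vertex 2.4 0.7 1.3
   vertex 4.5 1.7 0.7
   vertex 4.5 0.5 4.7
  endloop
 endfacet
 facet normal 0.020 -0.546 -0.838
  outer loop
   vertex 2.4 0.7 1.3
   vertex 2.7 2.4 0.2
   vertex 4.5 1.7 0.7
  endloop
 endfacet
 facet normal -0.698 -0.563 -0.443
  outer loop
   vertex 2.4 0.7 1.3
   vertex 1.0 1.1 3.0
   vertex 0.6 3.8 0.2
  endloop
 endfacet
 facet normal -0.317 -0.475 -0.821
  outer loop
   vertex 2.4 0.7 1.3
   vertex 0.6 3.8 0.2
   vertex 2.7 2.4 0.2
  endloop
 endfacet
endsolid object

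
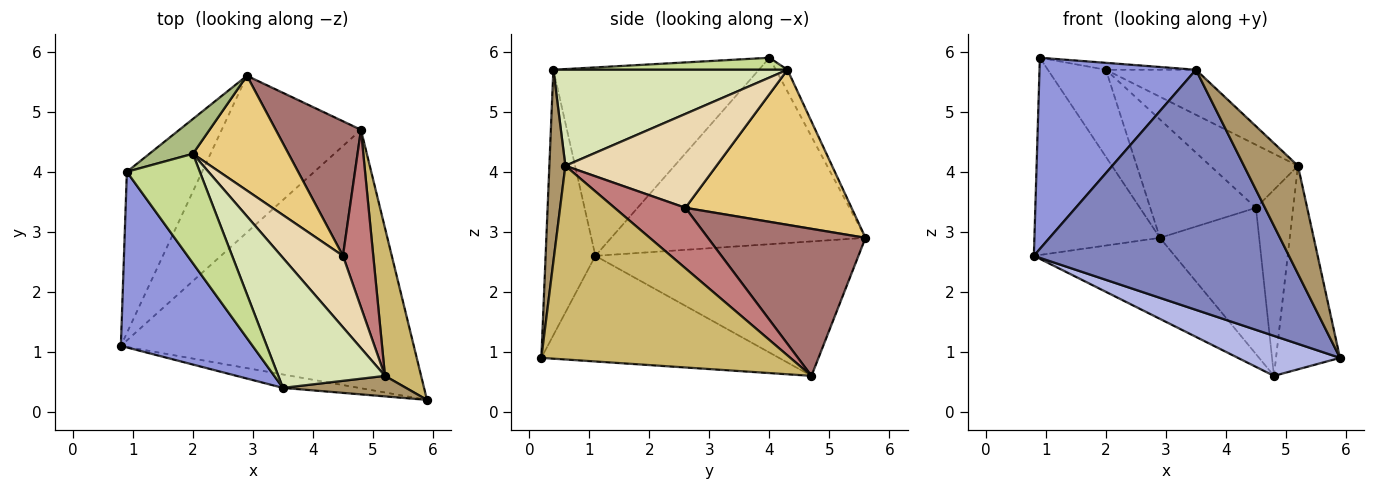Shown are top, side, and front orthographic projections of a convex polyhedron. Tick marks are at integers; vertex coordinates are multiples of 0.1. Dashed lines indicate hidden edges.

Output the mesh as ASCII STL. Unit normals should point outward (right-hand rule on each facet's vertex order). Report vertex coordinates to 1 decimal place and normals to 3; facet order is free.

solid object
 facet normal -0.843 0.416 -0.340
  outer loop
   vertex 0.9 4.0 5.9
   vertex 2.9 5.6 2.9
   vertex 0.8 1.1 2.6
  endloop
 endfacet
 facet normal -0.191 -0.980 -0.055
  outer loop
   vertex 3.5 0.4 5.7
   vertex 0.8 1.1 2.6
   vertex 5.9 0.2 0.9
  endloop
 endfacet
 facet normal -0.695 -0.529 0.486
  outer loop
   vertex 3.5 0.4 5.7
   vertex 0.9 4.0 5.9
   vertex 0.8 1.1 2.6
  endloop
 endfacet
 facet normal -0.336 -0.144 -0.931
  outer loop
   vertex 4.8 4.7 0.6
   vertex 5.9 0.2 0.9
   vertex 0.8 1.1 2.6
  endloop
 endfacet
 facet normal -0.651 0.349 -0.674
  outer loop
   vertex 4.8 4.7 0.6
   vertex 0.8 1.1 2.6
   vertex 2.9 5.6 2.9
  endloop
 endfacet
 facet normal -0.183 0.913 0.365
  outer loop
   vertex 2.0 4.3 5.7
   vertex 2.9 5.6 2.9
   vertex 0.9 4.0 5.9
  endloop
 endfacet
 facet normal 0.162 0.062 0.985
  outer loop
   vertex 2.0 4.3 5.7
   vertex 0.9 4.0 5.9
   vertex 3.5 0.4 5.7
  endloop
 endfacet
 facet normal 0.648 0.249 0.720
  outer loop
   vertex 5.2 0.6 4.1
   vertex 2.0 4.3 5.7
   vertex 3.5 0.4 5.7
  endloop
 endfacet
 facet normal 0.279 -0.943 0.179
  outer loop
   vertex 5.2 0.6 4.1
   vertex 3.5 0.4 5.7
   vertex 5.9 0.2 0.9
  endloop
 endfacet
 facet normal 0.953 0.245 0.178
  outer loop
   vertex 5.2 0.6 4.1
   vertex 5.9 0.2 0.9
   vertex 4.8 4.7 0.6
  endloop
 endfacet
 facet normal 0.748 0.476 0.462
  outer loop
   vertex 4.5 2.6 3.4
   vertex 2.9 5.6 2.9
   vertex 2.0 4.3 5.7
  endloop
 endfacet
 facet normal 0.752 0.436 0.495
  outer loop
   vertex 4.5 2.6 3.4
   vertex 2.0 4.3 5.7
   vertex 5.2 0.6 4.1
  endloop
 endfacet
 facet normal 0.760 0.479 0.440
  outer loop
   vertex 4.5 2.6 3.4
   vertex 4.8 4.7 0.6
   vertex 2.9 5.6 2.9
  endloop
 endfacet
 facet normal 0.809 0.425 0.406
  outer loop
   vertex 4.5 2.6 3.4
   vertex 5.2 0.6 4.1
   vertex 4.8 4.7 0.6
  endloop
 endfacet
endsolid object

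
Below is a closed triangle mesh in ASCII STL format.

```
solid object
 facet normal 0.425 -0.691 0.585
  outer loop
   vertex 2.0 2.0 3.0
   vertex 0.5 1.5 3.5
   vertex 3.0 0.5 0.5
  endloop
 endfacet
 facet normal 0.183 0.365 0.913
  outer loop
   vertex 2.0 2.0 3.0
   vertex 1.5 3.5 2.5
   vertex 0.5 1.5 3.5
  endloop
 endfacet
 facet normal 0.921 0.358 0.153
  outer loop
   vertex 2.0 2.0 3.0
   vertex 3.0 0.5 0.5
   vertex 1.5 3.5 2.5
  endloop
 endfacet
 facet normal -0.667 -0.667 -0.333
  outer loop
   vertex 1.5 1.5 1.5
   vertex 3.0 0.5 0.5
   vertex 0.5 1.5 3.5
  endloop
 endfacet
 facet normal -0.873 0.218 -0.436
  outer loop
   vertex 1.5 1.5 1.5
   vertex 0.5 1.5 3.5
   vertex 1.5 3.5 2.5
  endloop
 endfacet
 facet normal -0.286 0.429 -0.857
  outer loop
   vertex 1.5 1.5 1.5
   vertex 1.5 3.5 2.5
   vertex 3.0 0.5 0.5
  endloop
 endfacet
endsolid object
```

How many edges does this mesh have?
9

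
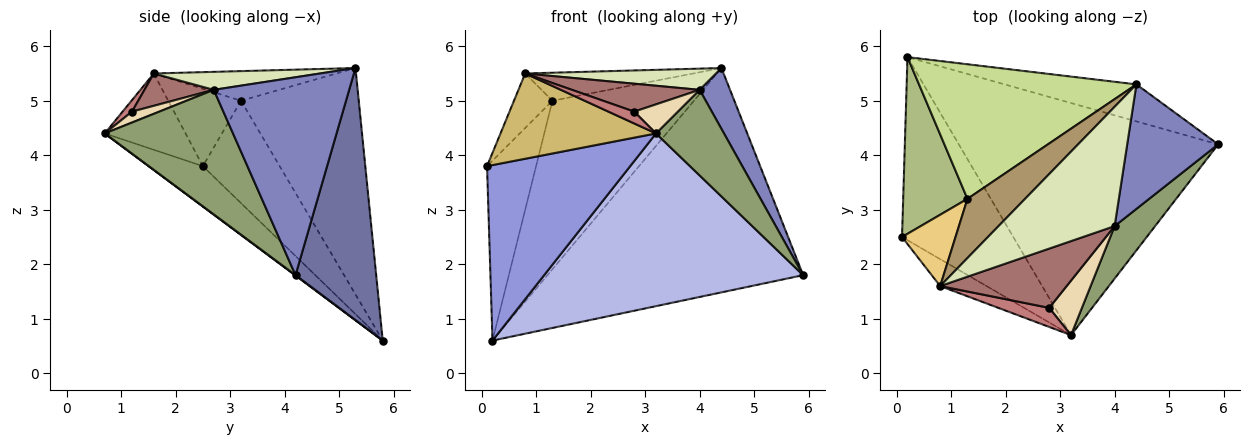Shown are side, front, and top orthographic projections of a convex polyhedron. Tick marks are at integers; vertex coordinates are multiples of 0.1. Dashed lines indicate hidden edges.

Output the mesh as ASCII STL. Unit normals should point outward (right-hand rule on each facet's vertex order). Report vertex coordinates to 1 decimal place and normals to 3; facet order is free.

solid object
 facet normal 0.297 0.942 -0.155
  outer loop
   vertex 4.4 5.3 5.6
   vertex 5.9 4.2 1.8
   vertex 0.2 5.8 0.6
  endloop
 endfacet
 facet normal 0.890 -0.200 0.409
  outer loop
   vertex 4.0 2.7 5.2
   vertex 5.9 4.2 1.8
   vertex 4.4 5.3 5.6
  endloop
 endfacet
 facet normal -0.254 -0.669 -0.698
  outer loop
   vertex 3.2 0.7 4.4
   vertex 0.1 2.5 3.8
   vertex 0.2 5.8 0.6
  endloop
 endfacet
 facet normal 0.001 -0.597 -0.802
  outer loop
   vertex 3.2 0.7 4.4
   vertex 0.2 5.8 0.6
   vertex 5.9 4.2 1.8
  endloop
 endfacet
 facet normal 0.849 -0.450 0.276
  outer loop
   vertex 3.2 0.7 4.4
   vertex 5.9 4.2 1.8
   vertex 4.0 2.7 5.2
  endloop
 endfacet
 facet normal -0.745 0.476 0.467
  outer loop
   vertex 1.3 3.2 5.0
   vertex 0.2 5.8 0.6
   vertex 0.1 2.5 3.8
  endloop
 endfacet
 facet normal -0.545 0.655 0.523
  outer loop
   vertex 1.3 3.2 5.0
   vertex 4.4 5.3 5.6
   vertex 0.2 5.8 0.6
  endloop
 endfacet
 facet normal 0.151 -0.173 0.973
  outer loop
   vertex 0.8 1.6 5.5
   vertex 4.0 2.7 5.2
   vertex 4.4 5.3 5.6
  endloop
 endfacet
 facet normal -0.421 0.388 0.820
  outer loop
   vertex 0.8 1.6 5.5
   vertex 4.4 5.3 5.6
   vertex 1.3 3.2 5.0
  endloop
 endfacet
 facet normal -0.444 -0.855 -0.270
  outer loop
   vertex 0.8 1.6 5.5
   vertex 0.1 2.5 3.8
   vertex 3.2 0.7 4.4
  endloop
 endfacet
 facet normal -0.754 0.399 0.522
  outer loop
   vertex 0.8 1.6 5.5
   vertex 1.3 3.2 5.0
   vertex 0.1 2.5 3.8
  endloop
 endfacet
 facet normal 0.282 -0.451 0.846
  outer loop
   vertex 2.8 1.2 4.8
   vertex 3.2 0.7 4.4
   vertex 4.0 2.7 5.2
  endloop
 endfacet
 facet normal 0.225 -0.415 0.881
  outer loop
   vertex 2.8 1.2 4.8
   vertex 4.0 2.7 5.2
   vertex 0.8 1.6 5.5
  endloop
 endfacet
 facet normal 0.189 -0.517 0.835
  outer loop
   vertex 2.8 1.2 4.8
   vertex 0.8 1.6 5.5
   vertex 3.2 0.7 4.4
  endloop
 endfacet
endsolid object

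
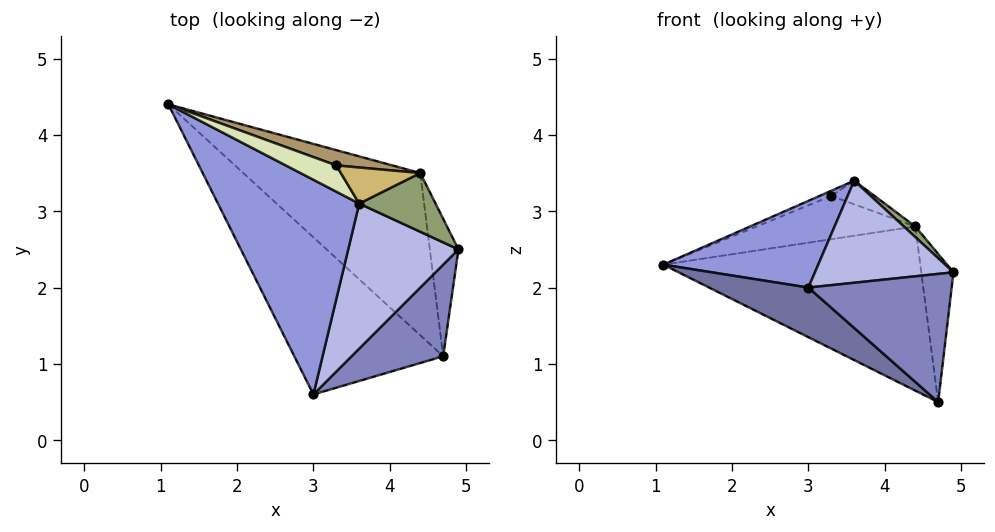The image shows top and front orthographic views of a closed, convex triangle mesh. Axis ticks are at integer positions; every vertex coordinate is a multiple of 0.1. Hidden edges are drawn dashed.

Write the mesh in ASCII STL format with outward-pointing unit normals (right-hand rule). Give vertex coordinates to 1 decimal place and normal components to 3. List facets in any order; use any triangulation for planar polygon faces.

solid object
 facet normal -0.601 -0.241 -0.762
  outer loop
   vertex 4.7 1.1 0.5
   vertex 3.0 0.6 2.0
   vertex 1.1 4.4 2.3
  endloop
 endfacet
 facet normal 0.601 -0.650 0.465
  outer loop
   vertex 4.7 1.1 0.5
   vertex 4.9 2.5 2.2
   vertex 3.0 0.6 2.0
  endloop
 endfacet
 facet normal -0.516 -0.321 0.794
  outer loop
   vertex 3.6 3.1 3.4
   vertex 1.1 4.4 2.3
   vertex 3.0 0.6 2.0
  endloop
 endfacet
 facet normal 0.440 -0.517 0.735
  outer loop
   vertex 3.6 3.1 3.4
   vertex 3.0 0.6 2.0
   vertex 4.9 2.5 2.2
  endloop
 endfacet
 facet normal 0.637 -0.137 0.759
  outer loop
   vertex 4.4 3.5 2.8
   vertex 3.6 3.1 3.4
   vertex 4.9 2.5 2.2
  endloop
 endfacet
 facet normal 0.288 0.681 -0.673
  outer loop
   vertex 4.4 3.5 2.8
   vertex 4.7 1.1 0.5
   vertex 1.1 4.4 2.3
  endloop
 endfacet
 facet normal 0.545 0.615 -0.570
  outer loop
   vertex 4.4 3.5 2.8
   vertex 4.9 2.5 2.2
   vertex 4.7 1.1 0.5
  endloop
 endfacet
 facet normal -0.314 0.184 0.931
  outer loop
   vertex 3.3 3.6 3.2
   vertex 1.1 4.4 2.3
   vertex 3.6 3.1 3.4
  endloop
 endfacet
 facet normal 0.202 0.923 0.326
  outer loop
   vertex 3.3 3.6 3.2
   vertex 4.4 3.5 2.8
   vertex 1.1 4.4 2.3
  endloop
 endfacet
 facet normal 0.334 0.516 0.789
  outer loop
   vertex 3.3 3.6 3.2
   vertex 3.6 3.1 3.4
   vertex 4.4 3.5 2.8
  endloop
 endfacet
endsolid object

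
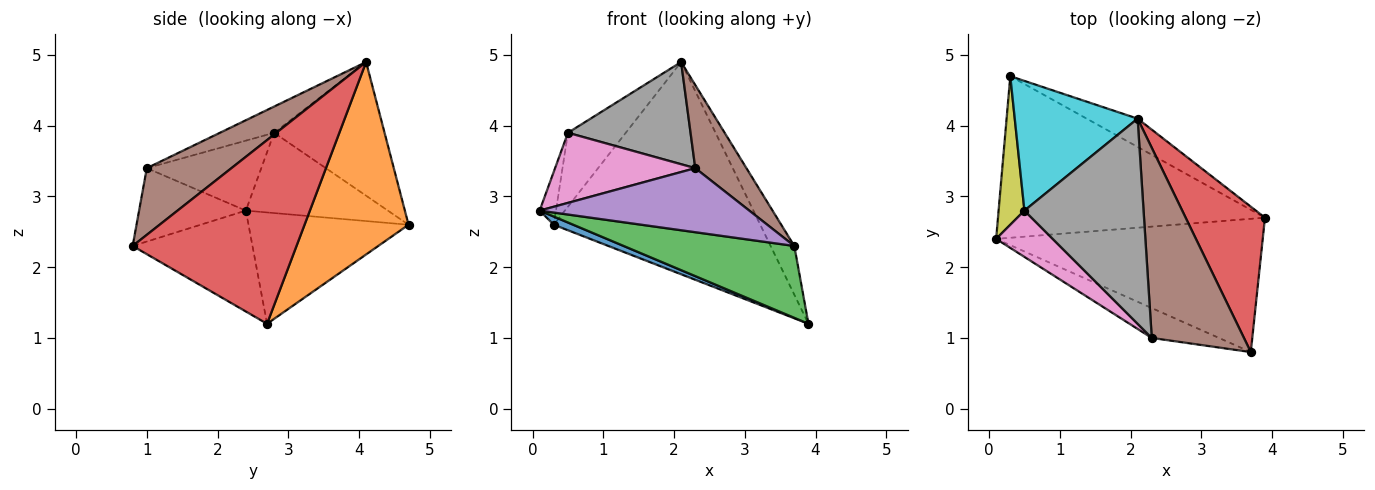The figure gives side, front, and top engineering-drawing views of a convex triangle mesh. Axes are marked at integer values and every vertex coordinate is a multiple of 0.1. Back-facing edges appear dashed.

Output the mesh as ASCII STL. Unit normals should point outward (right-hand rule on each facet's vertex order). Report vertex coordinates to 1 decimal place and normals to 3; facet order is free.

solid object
 facet normal -0.384 -0.047 -0.922
  outer loop
   vertex 0.3 4.7 2.6
   vertex 3.9 2.7 1.2
   vertex 0.1 2.4 2.8
  endloop
 endfacet
 facet normal 0.447 0.887 -0.118
  outer loop
   vertex 2.1 4.1 4.9
   vertex 3.9 2.7 1.2
   vertex 0.3 4.7 2.6
  endloop
 endfacet
 facet normal -0.316 -0.450 -0.835
  outer loop
   vertex 3.7 0.8 2.3
   vertex 0.1 2.4 2.8
   vertex 3.9 2.7 1.2
  endloop
 endfacet
 facet normal 0.910 0.132 0.393
  outer loop
   vertex 3.7 0.8 2.3
   vertex 3.9 2.7 1.2
   vertex 2.1 4.1 4.9
  endloop
 endfacet
 facet normal -0.419 -0.823 -0.384
  outer loop
   vertex 2.3 1.0 3.4
   vertex 0.1 2.4 2.8
   vertex 3.7 0.8 2.3
  endloop
 endfacet
 facet normal 0.552 -0.334 0.764
  outer loop
   vertex 2.3 1.0 3.4
   vertex 3.7 0.8 2.3
   vertex 2.1 4.1 4.9
  endloop
 endfacet
 facet normal -0.563 -0.690 0.455
  outer loop
   vertex 0.5 2.8 3.9
   vertex 0.1 2.4 2.8
   vertex 2.3 1.0 3.4
  endloop
 endfacet
 facet normal -0.193 -0.437 0.878
  outer loop
   vertex 0.5 2.8 3.9
   vertex 2.3 1.0 3.4
   vertex 2.1 4.1 4.9
  endloop
 endfacet
 facet normal -0.946 0.109 0.305
  outer loop
   vertex 0.5 2.8 3.9
   vertex 0.3 4.7 2.6
   vertex 0.1 2.4 2.8
  endloop
 endfacet
 facet normal -0.687 0.360 0.631
  outer loop
   vertex 0.5 2.8 3.9
   vertex 2.1 4.1 4.9
   vertex 0.3 4.7 2.6
  endloop
 endfacet
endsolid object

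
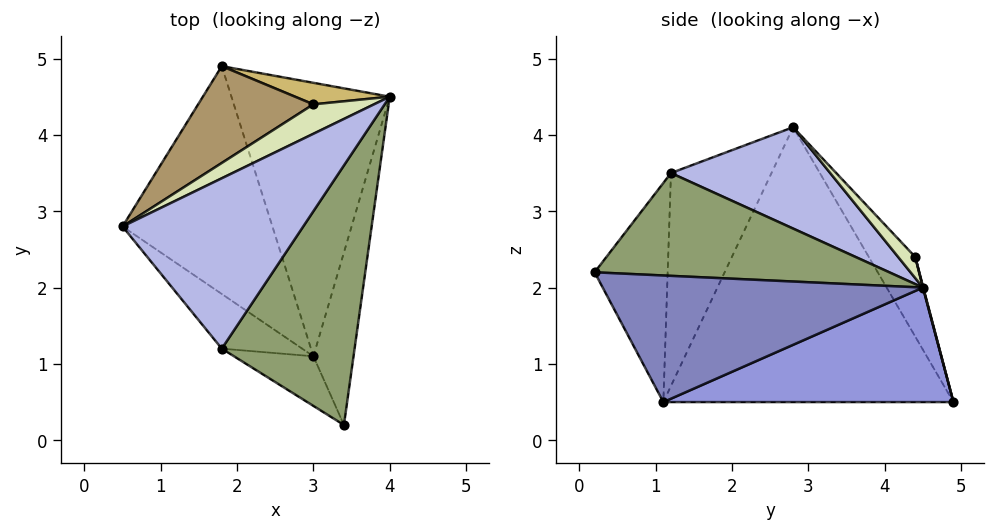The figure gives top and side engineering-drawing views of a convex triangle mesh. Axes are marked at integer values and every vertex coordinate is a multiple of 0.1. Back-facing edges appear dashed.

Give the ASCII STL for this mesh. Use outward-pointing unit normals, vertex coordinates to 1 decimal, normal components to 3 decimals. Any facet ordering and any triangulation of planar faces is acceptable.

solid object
 facet normal -0.846 -0.267 -0.461
  outer loop
   vertex 3.0 1.1 0.5
   vertex 0.5 2.8 4.1
   vertex 1.8 4.9 0.5
  endloop
 endfacet
 facet normal 0.943 -0.146 -0.299
  outer loop
   vertex 3.0 1.1 0.5
   vertex 4.0 4.5 2.0
   vertex 3.4 0.2 2.2
  endloop
 endfacet
 facet normal 0.576 0.182 -0.797
  outer loop
   vertex 3.0 1.1 0.5
   vertex 1.8 4.9 0.5
   vertex 4.0 4.5 2.0
  endloop
 endfacet
 facet normal 0.488 0.070 0.870
  outer loop
   vertex 1.8 1.2 3.5
   vertex 4.0 4.5 2.0
   vertex 0.5 2.8 4.1
  endloop
 endfacet
 facet normal 0.611 -0.049 0.790
  outer loop
   vertex 1.8 1.2 3.5
   vertex 3.4 0.2 2.2
   vertex 4.0 4.5 2.0
  endloop
 endfacet
 facet normal -0.792 -0.532 -0.299
  outer loop
   vertex 1.8 1.2 3.5
   vertex 0.5 2.8 4.1
   vertex 3.0 1.1 0.5
  endloop
 endfacet
 facet normal -0.645 -0.728 -0.234
  outer loop
   vertex 1.8 1.2 3.5
   vertex 3.0 1.1 0.5
   vertex 3.4 0.2 2.2
  endloop
 endfacet
 facet normal 0.295 0.440 0.848
  outer loop
   vertex 3.0 4.4 2.4
   vertex 0.5 2.8 4.1
   vertex 4.0 4.5 2.0
  endloop
 endfacet
 facet normal -0.281 0.870 0.406
  outer loop
   vertex 3.0 4.4 2.4
   vertex 1.8 4.9 0.5
   vertex 0.5 2.8 4.1
  endloop
 endfacet
 facet normal 0.004 0.968 0.252
  outer loop
   vertex 3.0 4.4 2.4
   vertex 4.0 4.5 2.0
   vertex 1.8 4.9 0.5
  endloop
 endfacet
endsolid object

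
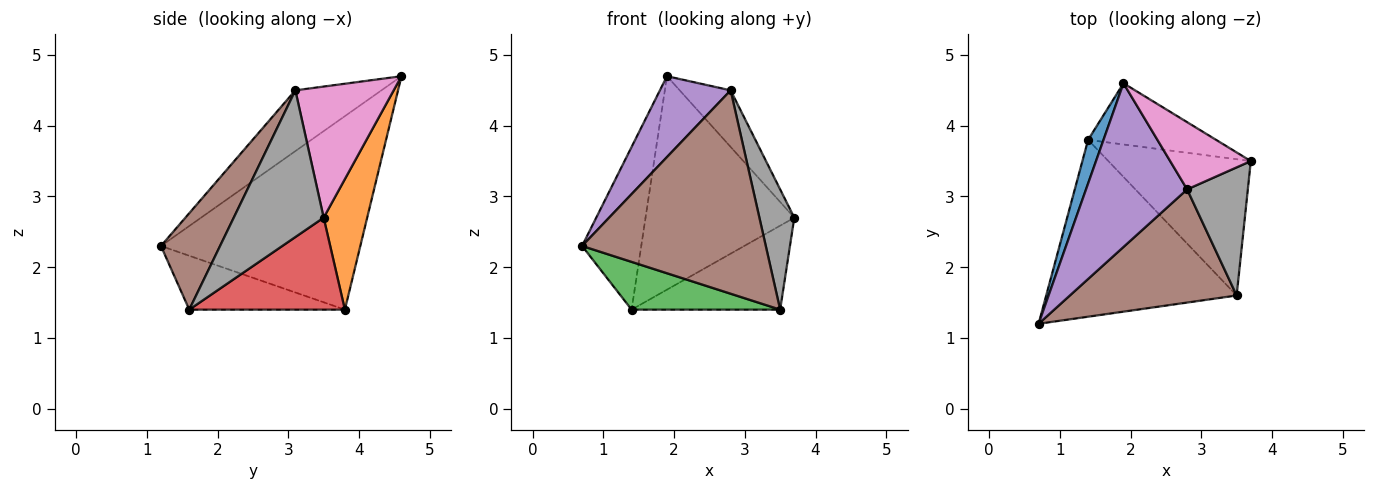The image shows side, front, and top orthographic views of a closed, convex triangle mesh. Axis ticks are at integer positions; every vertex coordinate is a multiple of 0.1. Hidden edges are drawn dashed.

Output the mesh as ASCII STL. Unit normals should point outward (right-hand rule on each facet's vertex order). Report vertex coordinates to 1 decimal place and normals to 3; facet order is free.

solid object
 facet normal -0.956 0.284 0.076
  outer loop
   vertex 1.4 3.8 1.4
   vertex 0.7 1.2 2.3
   vertex 1.9 4.6 4.7
  endloop
 endfacet
 facet normal 0.271 0.925 -0.265
  outer loop
   vertex 1.4 3.8 1.4
   vertex 1.9 4.6 4.7
   vertex 3.7 3.5 2.7
  endloop
 endfacet
 facet normal -0.263 -0.251 -0.931
  outer loop
   vertex 1.4 3.8 1.4
   vertex 3.5 1.6 1.4
   vertex 0.7 1.2 2.3
  endloop
 endfacet
 facet normal 0.482 0.460 -0.746
  outer loop
   vertex 1.4 3.8 1.4
   vertex 3.7 3.5 2.7
   vertex 3.5 1.6 1.4
  endloop
 endfacet
 facet normal -0.474 -0.390 0.789
  outer loop
   vertex 2.8 3.1 4.5
   vertex 1.9 4.6 4.7
   vertex 0.7 1.2 2.3
  endloop
 endfacet
 facet normal 0.271 -0.841 0.468
  outer loop
   vertex 2.8 3.1 4.5
   vertex 0.7 1.2 2.3
   vertex 3.5 1.6 1.4
  endloop
 endfacet
 facet normal 0.779 0.404 0.479
  outer loop
   vertex 2.8 3.1 4.5
   vertex 3.7 3.5 2.7
   vertex 1.9 4.6 4.7
  endloop
 endfacet
 facet normal 0.870 -0.338 0.360
  outer loop
   vertex 2.8 3.1 4.5
   vertex 3.5 1.6 1.4
   vertex 3.7 3.5 2.7
  endloop
 endfacet
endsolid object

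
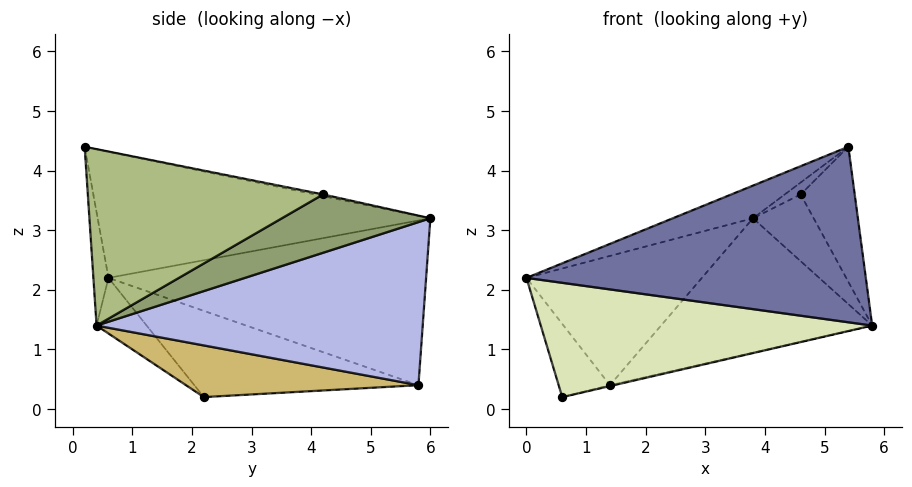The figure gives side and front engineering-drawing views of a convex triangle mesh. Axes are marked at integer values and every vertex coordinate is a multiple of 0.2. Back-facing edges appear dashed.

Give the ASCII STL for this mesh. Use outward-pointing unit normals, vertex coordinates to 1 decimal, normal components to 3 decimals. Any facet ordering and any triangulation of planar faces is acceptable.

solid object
 facet normal -0.044 -0.996 -0.072
  outer loop
   vertex 5.4 0.2 4.4
   vertex 0.0 0.6 2.2
   vertex 5.8 0.4 1.4
  endloop
 endfacet
 facet normal -0.370 0.089 0.925
  outer loop
   vertex 5.4 0.2 4.4
   vertex 3.8 6.0 3.2
   vertex 0.0 0.6 2.2
  endloop
 endfacet
 facet normal -0.712 0.393 0.582
  outer loop
   vertex 1.4 5.8 0.4
   vertex 0.0 0.6 2.2
   vertex 3.8 6.0 3.2
  endloop
 endfacet
 facet normal 0.669 0.433 -0.604
  outer loop
   vertex 1.4 5.8 0.4
   vertex 3.8 6.0 3.2
   vertex 5.8 0.4 1.4
  endloop
 endfacet
 facet normal 0.916 0.374 -0.147
  outer loop
   vertex 4.6 4.2 3.6
   vertex 5.8 0.4 1.4
   vertex 3.8 6.0 3.2
  endloop
 endfacet
 facet normal 0.965 0.222 0.143
  outer loop
   vertex 4.6 4.2 3.6
   vertex 5.4 0.2 4.4
   vertex 5.8 0.4 1.4
  endloop
 endfacet
 facet normal -0.089 0.178 0.980
  outer loop
   vertex 4.6 4.2 3.6
   vertex 3.8 6.0 3.2
   vertex 5.4 0.2 4.4
  endloop
 endfacet
 facet normal -0.115 -0.759 -0.641
  outer loop
   vertex 0.6 2.2 0.2
   vertex 5.8 0.4 1.4
   vertex 0.0 0.6 2.2
  endloop
 endfacet
 facet normal -0.969 0.222 -0.113
  outer loop
   vertex 0.6 2.2 0.2
   vertex 0.0 0.6 2.2
   vertex 1.4 5.8 0.4
  endloop
 endfacet
 facet normal 0.226 0.004 -0.974
  outer loop
   vertex 0.6 2.2 0.2
   vertex 1.4 5.8 0.4
   vertex 5.8 0.4 1.4
  endloop
 endfacet
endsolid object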